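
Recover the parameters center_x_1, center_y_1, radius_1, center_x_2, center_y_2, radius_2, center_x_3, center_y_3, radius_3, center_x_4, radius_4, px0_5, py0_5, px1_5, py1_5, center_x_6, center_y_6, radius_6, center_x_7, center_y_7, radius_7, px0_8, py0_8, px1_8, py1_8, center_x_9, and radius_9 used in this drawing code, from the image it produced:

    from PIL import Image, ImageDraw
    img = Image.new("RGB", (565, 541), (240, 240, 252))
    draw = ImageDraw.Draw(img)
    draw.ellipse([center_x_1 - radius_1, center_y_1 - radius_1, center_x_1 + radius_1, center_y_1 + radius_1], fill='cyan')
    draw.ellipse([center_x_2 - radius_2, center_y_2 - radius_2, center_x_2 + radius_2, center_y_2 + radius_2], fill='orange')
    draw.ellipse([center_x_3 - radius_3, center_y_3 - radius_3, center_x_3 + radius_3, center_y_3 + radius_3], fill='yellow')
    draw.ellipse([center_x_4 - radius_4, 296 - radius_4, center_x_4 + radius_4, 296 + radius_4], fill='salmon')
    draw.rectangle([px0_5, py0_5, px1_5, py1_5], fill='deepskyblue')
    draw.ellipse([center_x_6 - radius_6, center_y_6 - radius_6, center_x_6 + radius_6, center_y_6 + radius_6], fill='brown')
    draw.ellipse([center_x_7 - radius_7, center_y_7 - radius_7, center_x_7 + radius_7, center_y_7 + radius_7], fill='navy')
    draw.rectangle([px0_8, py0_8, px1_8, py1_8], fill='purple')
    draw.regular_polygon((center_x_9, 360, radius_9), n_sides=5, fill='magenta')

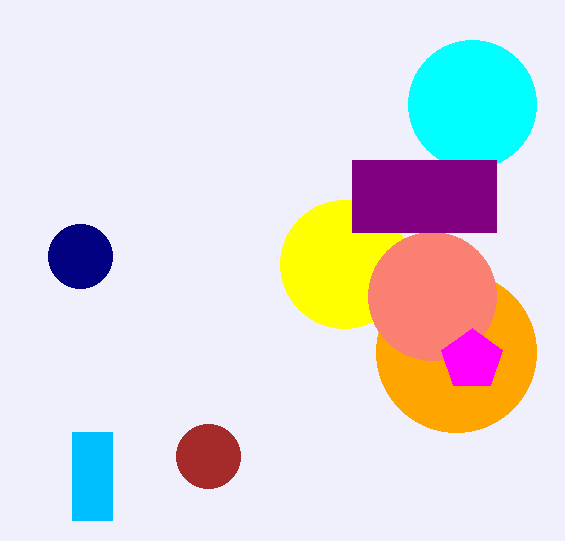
center_x_1 = 472
center_y_1 = 104
radius_1 = 64
center_x_2 = 456
center_y_2 = 352
radius_2 = 80
center_x_3 = 344
center_y_3 = 264
radius_3 = 64
center_x_4 = 432
radius_4 = 64
px0_5 = 72
py0_5 = 432
px1_5 = 112
py1_5 = 520
center_x_6 = 208
center_y_6 = 456
radius_6 = 32
center_x_7 = 80
center_y_7 = 256
radius_7 = 32
px0_8 = 352
py0_8 = 160
px1_8 = 496
py1_8 = 232
center_x_9 = 472
radius_9 = 32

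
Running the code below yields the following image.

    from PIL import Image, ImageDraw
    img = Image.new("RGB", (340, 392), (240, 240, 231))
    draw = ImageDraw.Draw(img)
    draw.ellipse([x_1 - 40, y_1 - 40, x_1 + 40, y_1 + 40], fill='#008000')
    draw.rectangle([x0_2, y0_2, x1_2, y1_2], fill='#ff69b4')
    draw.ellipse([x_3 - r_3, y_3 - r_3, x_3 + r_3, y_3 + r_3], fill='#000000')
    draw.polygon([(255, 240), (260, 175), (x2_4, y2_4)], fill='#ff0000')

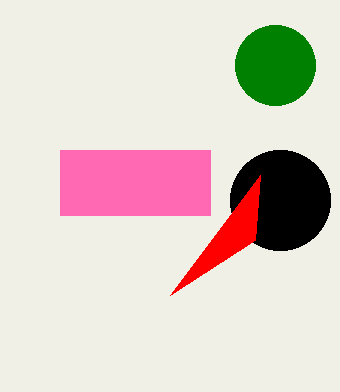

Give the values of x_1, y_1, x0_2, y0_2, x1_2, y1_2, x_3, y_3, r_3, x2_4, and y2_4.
x_1 = 275, y_1 = 65, x0_2 = 60, y0_2 = 150, x1_2 = 210, y1_2 = 215, x_3 = 280, y_3 = 200, r_3 = 50, x2_4 = 170, y2_4 = 295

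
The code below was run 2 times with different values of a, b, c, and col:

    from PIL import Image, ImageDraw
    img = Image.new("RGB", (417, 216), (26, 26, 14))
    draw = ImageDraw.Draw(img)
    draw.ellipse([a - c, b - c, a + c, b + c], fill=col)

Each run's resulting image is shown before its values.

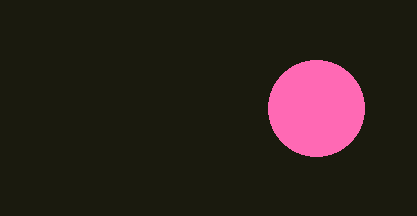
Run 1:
a = 316
b = 108
c = 48
col = 'hotpink'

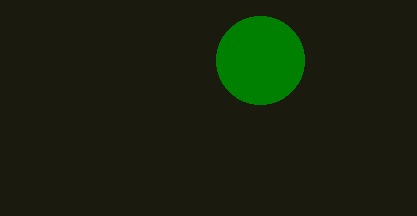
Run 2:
a = 260
b = 60
c = 44
col = 'green'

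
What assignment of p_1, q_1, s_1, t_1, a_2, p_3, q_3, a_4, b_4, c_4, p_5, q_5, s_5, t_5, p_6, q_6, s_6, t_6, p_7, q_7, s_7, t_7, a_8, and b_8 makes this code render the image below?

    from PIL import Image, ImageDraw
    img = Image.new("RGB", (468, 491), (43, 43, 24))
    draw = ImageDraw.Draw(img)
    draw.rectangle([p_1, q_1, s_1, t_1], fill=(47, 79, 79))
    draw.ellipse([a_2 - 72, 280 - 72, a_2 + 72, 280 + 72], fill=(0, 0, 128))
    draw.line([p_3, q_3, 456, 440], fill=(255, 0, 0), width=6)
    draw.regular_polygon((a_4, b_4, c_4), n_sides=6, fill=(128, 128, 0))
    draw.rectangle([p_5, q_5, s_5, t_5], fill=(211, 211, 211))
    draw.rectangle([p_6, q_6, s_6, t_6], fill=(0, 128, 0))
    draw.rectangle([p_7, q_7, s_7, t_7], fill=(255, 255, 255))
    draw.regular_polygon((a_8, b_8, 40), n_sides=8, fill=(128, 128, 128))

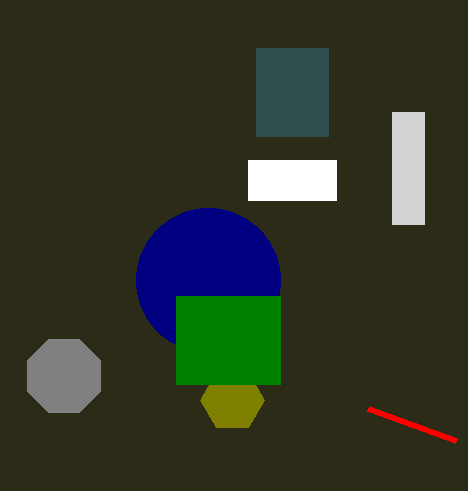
p_1 = 256, q_1 = 48, s_1 = 328, t_1 = 136, a_2 = 208, p_3 = 368, q_3 = 408, a_4 = 232, b_4 = 400, c_4 = 32, p_5 = 392, q_5 = 112, s_5 = 424, t_5 = 224, p_6 = 176, q_6 = 296, s_6 = 280, t_6 = 384, p_7 = 248, q_7 = 160, s_7 = 336, t_7 = 200, a_8 = 64, b_8 = 376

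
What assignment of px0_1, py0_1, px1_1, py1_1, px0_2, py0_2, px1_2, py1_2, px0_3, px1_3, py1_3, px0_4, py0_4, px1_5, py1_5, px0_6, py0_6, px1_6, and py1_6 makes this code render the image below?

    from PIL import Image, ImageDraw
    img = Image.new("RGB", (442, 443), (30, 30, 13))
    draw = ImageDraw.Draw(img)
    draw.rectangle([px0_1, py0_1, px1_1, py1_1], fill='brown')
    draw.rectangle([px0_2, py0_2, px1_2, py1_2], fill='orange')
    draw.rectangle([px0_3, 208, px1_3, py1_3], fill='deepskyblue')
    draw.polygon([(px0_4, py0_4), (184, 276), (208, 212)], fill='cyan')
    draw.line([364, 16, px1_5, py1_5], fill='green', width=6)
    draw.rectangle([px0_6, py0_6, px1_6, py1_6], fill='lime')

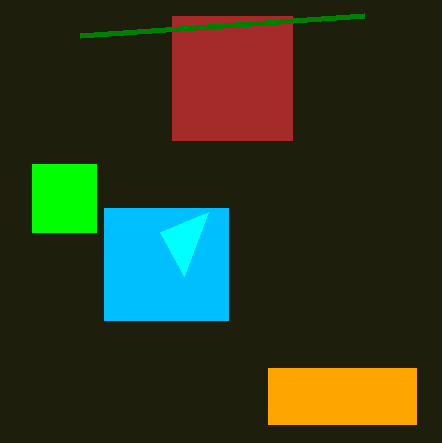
px0_1 = 172
py0_1 = 16
px1_1 = 292
py1_1 = 140
px0_2 = 268
py0_2 = 368
px1_2 = 416
py1_2 = 424
px0_3 = 104
px1_3 = 228
py1_3 = 320
px0_4 = 160
py0_4 = 232
px1_5 = 80
py1_5 = 36
px0_6 = 32
py0_6 = 164
px1_6 = 96
py1_6 = 232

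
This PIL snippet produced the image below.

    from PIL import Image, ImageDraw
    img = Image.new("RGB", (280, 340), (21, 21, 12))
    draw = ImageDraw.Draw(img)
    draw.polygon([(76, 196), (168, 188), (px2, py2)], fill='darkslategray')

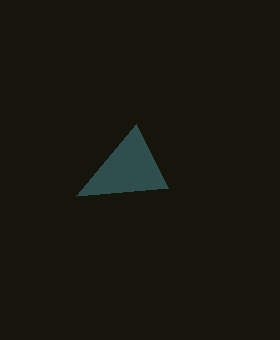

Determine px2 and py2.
px2 = 136, py2 = 124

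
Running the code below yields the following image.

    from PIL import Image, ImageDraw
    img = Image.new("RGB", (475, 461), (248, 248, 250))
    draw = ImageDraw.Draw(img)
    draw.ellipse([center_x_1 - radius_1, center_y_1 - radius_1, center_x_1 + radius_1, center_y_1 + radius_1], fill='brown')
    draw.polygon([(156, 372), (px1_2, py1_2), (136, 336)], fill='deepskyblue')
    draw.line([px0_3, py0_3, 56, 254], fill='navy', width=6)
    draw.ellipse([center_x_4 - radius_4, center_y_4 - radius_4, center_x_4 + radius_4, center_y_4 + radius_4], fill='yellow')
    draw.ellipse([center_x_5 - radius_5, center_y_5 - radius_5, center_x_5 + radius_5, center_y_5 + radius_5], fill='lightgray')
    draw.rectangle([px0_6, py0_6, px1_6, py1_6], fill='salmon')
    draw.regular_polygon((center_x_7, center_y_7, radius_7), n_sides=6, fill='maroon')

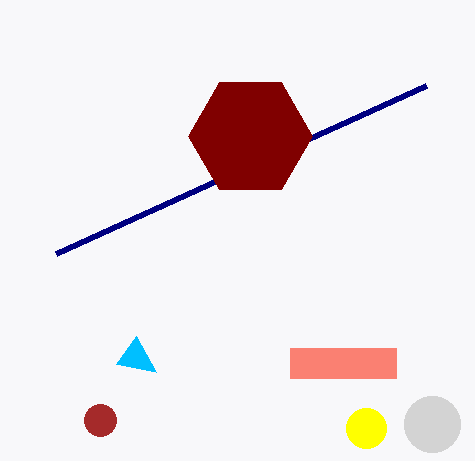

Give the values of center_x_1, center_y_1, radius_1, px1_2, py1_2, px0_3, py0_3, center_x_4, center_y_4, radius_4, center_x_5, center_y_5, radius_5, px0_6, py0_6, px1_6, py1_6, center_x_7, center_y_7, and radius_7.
center_x_1 = 100; center_y_1 = 420; radius_1 = 16; px1_2 = 116; py1_2 = 364; px0_3 = 426; py0_3 = 86; center_x_4 = 366; center_y_4 = 428; radius_4 = 20; center_x_5 = 432; center_y_5 = 424; radius_5 = 28; px0_6 = 290; py0_6 = 348; px1_6 = 396; py1_6 = 378; center_x_7 = 250; center_y_7 = 136; radius_7 = 62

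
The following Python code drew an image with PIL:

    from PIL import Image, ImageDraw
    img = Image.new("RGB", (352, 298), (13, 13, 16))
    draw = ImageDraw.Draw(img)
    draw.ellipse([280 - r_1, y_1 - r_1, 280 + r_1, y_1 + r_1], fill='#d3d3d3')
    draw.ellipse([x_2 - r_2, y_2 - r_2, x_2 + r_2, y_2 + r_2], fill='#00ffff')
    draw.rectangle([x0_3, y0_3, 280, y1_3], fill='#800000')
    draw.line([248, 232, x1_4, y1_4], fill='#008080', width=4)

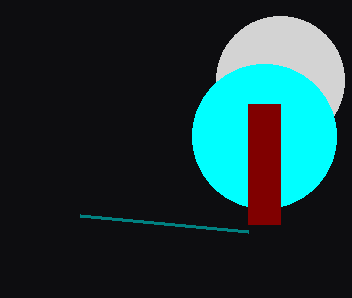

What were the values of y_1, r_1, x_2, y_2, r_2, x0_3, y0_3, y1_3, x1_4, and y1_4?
y_1 = 80; r_1 = 64; x_2 = 264; y_2 = 136; r_2 = 72; x0_3 = 248; y0_3 = 104; y1_3 = 224; x1_4 = 80; y1_4 = 216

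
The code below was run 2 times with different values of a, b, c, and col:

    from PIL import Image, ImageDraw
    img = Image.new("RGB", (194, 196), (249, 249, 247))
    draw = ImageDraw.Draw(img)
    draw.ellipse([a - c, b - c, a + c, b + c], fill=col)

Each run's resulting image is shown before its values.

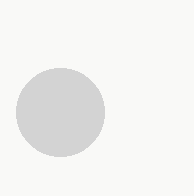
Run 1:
a = 60, b = 112, c = 44, col = 'lightgray'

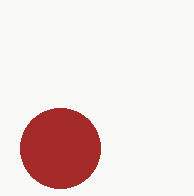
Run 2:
a = 60
b = 148
c = 40
col = 'brown'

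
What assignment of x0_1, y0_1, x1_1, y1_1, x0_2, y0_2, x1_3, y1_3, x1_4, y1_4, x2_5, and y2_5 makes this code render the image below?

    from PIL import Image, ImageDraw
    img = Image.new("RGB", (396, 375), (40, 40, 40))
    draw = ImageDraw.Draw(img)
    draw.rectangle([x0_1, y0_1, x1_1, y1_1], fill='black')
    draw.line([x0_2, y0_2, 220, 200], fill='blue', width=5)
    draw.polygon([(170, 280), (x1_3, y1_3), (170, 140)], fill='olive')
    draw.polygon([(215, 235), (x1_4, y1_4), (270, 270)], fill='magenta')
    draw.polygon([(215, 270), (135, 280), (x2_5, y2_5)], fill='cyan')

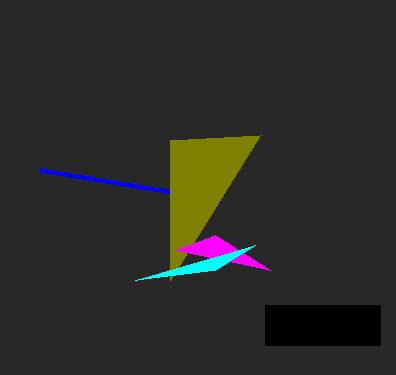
x0_1 = 265; y0_1 = 305; x1_1 = 380; y1_1 = 345; x0_2 = 40; y0_2 = 170; x1_3 = 260; y1_3 = 135; x1_4 = 175; y1_4 = 250; x2_5 = 255; y2_5 = 245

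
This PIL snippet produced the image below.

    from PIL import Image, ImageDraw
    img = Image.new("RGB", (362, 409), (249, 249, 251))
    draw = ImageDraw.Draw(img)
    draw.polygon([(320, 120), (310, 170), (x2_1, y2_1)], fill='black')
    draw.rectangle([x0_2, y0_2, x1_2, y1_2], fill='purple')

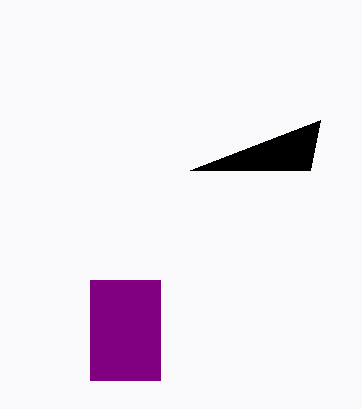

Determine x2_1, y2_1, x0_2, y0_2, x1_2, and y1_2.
x2_1 = 190
y2_1 = 170
x0_2 = 90
y0_2 = 280
x1_2 = 160
y1_2 = 380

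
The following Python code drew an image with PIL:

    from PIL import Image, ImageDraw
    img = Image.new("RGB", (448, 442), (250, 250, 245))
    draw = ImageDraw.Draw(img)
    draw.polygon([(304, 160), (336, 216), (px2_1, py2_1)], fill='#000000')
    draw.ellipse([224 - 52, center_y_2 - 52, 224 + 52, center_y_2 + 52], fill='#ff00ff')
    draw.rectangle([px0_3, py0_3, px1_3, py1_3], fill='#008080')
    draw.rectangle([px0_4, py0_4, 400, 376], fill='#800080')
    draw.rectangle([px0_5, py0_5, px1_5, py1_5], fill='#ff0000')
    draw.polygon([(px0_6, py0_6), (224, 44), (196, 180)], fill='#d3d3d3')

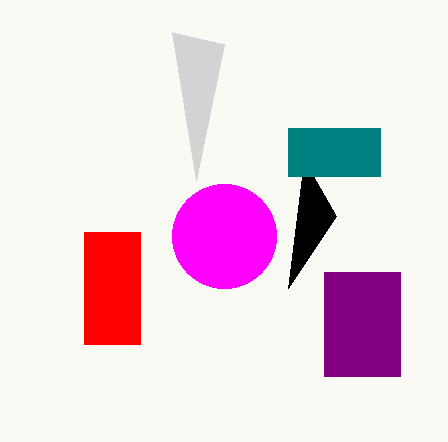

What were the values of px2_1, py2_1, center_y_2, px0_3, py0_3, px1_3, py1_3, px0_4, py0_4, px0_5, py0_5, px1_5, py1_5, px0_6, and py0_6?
px2_1 = 288; py2_1 = 288; center_y_2 = 236; px0_3 = 288; py0_3 = 128; px1_3 = 380; py1_3 = 176; px0_4 = 324; py0_4 = 272; px0_5 = 84; py0_5 = 232; px1_5 = 140; py1_5 = 344; px0_6 = 172; py0_6 = 32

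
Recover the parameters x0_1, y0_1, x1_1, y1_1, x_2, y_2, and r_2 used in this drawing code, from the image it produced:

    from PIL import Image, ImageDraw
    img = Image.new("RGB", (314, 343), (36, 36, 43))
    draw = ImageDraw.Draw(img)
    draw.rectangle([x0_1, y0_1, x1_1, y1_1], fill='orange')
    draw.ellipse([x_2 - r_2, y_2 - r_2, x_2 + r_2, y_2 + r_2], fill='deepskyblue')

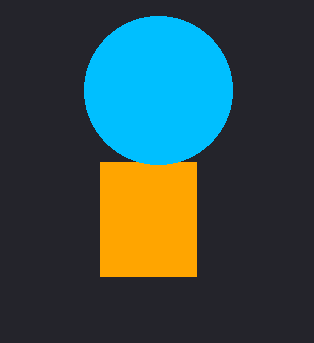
x0_1 = 100, y0_1 = 162, x1_1 = 196, y1_1 = 276, x_2 = 158, y_2 = 90, r_2 = 74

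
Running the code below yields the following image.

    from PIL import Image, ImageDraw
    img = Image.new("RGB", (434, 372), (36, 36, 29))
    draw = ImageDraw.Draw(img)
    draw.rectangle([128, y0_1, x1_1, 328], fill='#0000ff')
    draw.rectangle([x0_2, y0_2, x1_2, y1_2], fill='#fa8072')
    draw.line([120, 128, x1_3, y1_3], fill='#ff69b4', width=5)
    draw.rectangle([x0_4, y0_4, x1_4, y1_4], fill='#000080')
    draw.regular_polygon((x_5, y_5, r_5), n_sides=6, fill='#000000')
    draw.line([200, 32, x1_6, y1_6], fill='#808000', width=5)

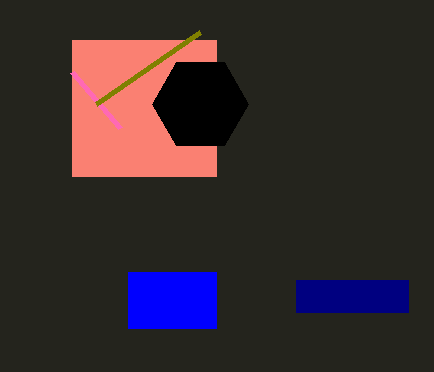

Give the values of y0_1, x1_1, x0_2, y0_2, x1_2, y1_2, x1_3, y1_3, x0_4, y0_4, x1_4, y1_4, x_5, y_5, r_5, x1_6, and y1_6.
y0_1 = 272, x1_1 = 216, x0_2 = 72, y0_2 = 40, x1_2 = 216, y1_2 = 176, x1_3 = 72, y1_3 = 72, x0_4 = 296, y0_4 = 280, x1_4 = 408, y1_4 = 312, x_5 = 200, y_5 = 104, r_5 = 48, x1_6 = 96, y1_6 = 104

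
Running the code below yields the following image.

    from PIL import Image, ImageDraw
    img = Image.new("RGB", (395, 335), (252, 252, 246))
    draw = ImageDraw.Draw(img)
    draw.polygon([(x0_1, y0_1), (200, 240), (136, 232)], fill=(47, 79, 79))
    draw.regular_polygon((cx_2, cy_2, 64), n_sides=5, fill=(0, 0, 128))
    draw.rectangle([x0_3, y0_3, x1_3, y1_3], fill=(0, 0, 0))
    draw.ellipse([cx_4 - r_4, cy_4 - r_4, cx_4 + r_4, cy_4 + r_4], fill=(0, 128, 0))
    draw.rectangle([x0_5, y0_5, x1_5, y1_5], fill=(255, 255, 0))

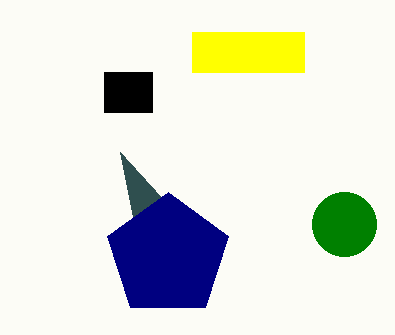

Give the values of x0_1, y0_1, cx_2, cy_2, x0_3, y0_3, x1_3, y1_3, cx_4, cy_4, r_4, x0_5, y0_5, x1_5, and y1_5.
x0_1 = 120; y0_1 = 152; cx_2 = 168; cy_2 = 256; x0_3 = 104; y0_3 = 72; x1_3 = 152; y1_3 = 112; cx_4 = 344; cy_4 = 224; r_4 = 32; x0_5 = 192; y0_5 = 32; x1_5 = 304; y1_5 = 72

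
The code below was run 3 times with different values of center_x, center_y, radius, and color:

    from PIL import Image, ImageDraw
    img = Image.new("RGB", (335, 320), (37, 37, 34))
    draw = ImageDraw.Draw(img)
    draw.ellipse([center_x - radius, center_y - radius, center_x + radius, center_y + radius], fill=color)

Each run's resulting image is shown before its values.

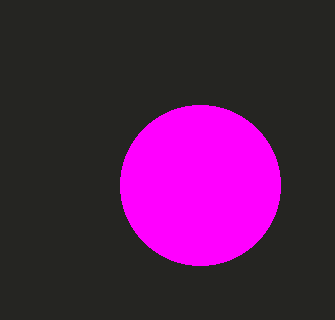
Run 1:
center_x = 200; center_y = 185; radius = 80; color = 'magenta'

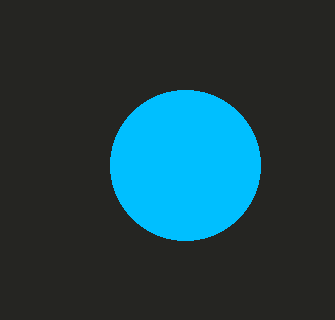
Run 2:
center_x = 185
center_y = 165
radius = 75
color = 'deepskyblue'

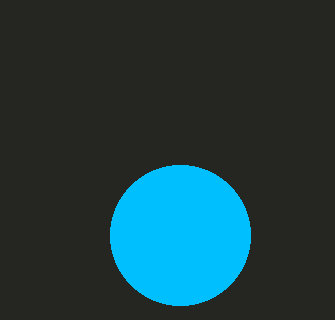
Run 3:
center_x = 180
center_y = 235
radius = 70
color = 'deepskyblue'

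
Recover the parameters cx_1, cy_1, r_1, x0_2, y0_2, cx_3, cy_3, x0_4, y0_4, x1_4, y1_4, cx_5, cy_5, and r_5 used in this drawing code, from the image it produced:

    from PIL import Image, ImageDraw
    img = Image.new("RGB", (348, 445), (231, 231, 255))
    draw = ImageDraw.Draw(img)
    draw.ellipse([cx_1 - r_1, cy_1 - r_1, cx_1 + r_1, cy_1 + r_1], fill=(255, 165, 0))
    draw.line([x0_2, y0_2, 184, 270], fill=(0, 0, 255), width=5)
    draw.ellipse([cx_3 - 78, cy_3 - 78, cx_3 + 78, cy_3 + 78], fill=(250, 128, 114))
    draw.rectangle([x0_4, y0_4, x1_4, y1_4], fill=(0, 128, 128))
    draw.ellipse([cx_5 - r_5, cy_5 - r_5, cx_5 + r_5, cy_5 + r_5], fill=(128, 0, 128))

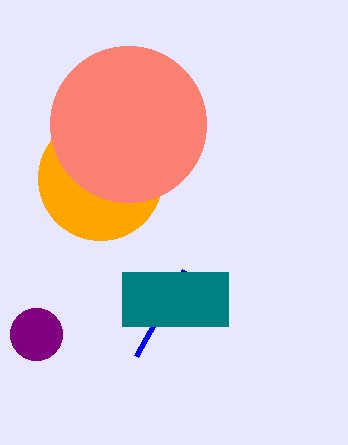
cx_1 = 100
cy_1 = 178
r_1 = 62
x0_2 = 136
y0_2 = 356
cx_3 = 128
cy_3 = 124
x0_4 = 122
y0_4 = 272
x1_4 = 228
y1_4 = 326
cx_5 = 36
cy_5 = 334
r_5 = 26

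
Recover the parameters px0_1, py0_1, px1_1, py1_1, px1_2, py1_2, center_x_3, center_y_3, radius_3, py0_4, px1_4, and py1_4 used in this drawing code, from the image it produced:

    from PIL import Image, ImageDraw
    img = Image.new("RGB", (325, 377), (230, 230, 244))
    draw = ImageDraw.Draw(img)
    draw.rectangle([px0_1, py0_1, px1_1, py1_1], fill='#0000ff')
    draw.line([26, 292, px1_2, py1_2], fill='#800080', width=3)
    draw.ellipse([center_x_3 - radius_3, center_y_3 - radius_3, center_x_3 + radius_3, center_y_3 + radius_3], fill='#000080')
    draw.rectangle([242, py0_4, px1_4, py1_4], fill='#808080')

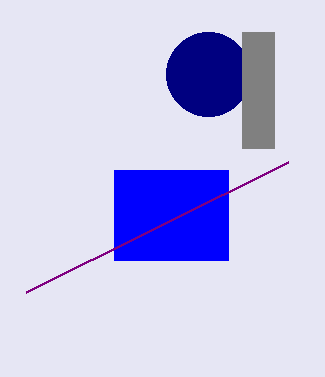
px0_1 = 114
py0_1 = 170
px1_1 = 228
py1_1 = 260
px1_2 = 288
py1_2 = 162
center_x_3 = 208
center_y_3 = 74
radius_3 = 42
py0_4 = 32
px1_4 = 274
py1_4 = 148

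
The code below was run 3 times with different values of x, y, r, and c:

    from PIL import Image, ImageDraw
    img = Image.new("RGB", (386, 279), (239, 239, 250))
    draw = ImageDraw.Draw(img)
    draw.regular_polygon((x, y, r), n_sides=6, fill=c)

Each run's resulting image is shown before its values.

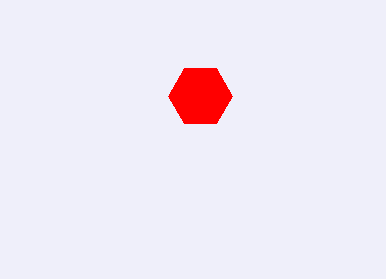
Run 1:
x = 200; y = 96; r = 32; c = 'red'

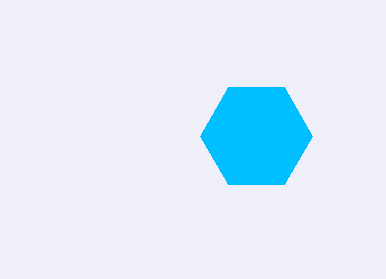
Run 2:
x = 256; y = 136; r = 56; c = 'deepskyblue'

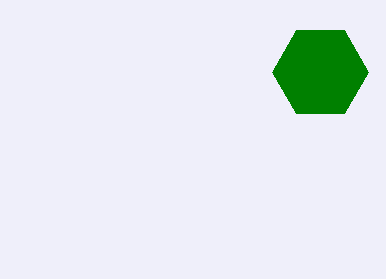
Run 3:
x = 320; y = 72; r = 48; c = 'green'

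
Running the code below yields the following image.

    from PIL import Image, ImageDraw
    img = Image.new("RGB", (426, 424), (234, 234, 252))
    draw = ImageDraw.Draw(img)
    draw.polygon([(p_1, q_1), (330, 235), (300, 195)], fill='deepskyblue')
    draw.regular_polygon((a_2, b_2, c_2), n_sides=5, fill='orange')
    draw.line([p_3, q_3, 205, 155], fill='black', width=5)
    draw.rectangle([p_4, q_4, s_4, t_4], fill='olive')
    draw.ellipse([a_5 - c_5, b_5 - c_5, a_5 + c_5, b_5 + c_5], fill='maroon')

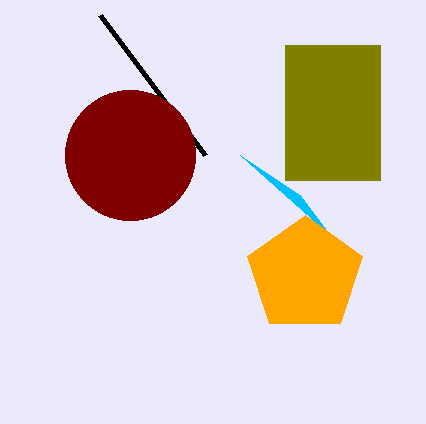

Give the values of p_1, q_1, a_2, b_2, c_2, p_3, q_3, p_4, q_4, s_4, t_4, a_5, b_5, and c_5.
p_1 = 240, q_1 = 155, a_2 = 305, b_2 = 275, c_2 = 60, p_3 = 100, q_3 = 15, p_4 = 285, q_4 = 45, s_4 = 380, t_4 = 180, a_5 = 130, b_5 = 155, c_5 = 65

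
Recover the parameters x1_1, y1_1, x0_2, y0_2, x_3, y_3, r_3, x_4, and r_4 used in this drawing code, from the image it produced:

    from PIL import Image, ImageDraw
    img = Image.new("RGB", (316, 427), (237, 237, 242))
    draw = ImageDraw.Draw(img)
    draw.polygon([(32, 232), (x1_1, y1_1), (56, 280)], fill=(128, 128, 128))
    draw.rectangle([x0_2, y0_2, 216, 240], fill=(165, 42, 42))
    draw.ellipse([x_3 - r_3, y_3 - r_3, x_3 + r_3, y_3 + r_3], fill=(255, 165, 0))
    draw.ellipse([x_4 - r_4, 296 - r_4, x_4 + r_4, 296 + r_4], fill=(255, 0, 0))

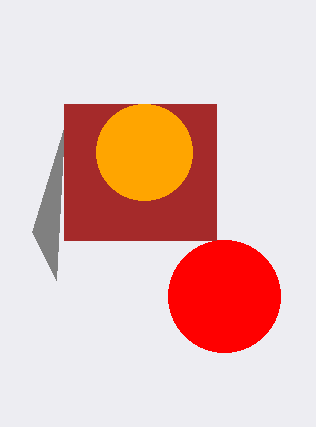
x1_1 = 64; y1_1 = 128; x0_2 = 64; y0_2 = 104; x_3 = 144; y_3 = 152; r_3 = 48; x_4 = 224; r_4 = 56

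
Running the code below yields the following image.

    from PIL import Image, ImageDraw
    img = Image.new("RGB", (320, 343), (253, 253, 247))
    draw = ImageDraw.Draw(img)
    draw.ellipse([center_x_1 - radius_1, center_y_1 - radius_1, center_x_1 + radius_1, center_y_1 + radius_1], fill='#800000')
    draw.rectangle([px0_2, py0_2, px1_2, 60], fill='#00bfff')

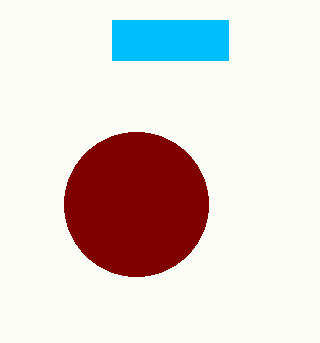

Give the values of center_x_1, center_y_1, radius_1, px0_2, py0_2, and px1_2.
center_x_1 = 136, center_y_1 = 204, radius_1 = 72, px0_2 = 112, py0_2 = 20, px1_2 = 228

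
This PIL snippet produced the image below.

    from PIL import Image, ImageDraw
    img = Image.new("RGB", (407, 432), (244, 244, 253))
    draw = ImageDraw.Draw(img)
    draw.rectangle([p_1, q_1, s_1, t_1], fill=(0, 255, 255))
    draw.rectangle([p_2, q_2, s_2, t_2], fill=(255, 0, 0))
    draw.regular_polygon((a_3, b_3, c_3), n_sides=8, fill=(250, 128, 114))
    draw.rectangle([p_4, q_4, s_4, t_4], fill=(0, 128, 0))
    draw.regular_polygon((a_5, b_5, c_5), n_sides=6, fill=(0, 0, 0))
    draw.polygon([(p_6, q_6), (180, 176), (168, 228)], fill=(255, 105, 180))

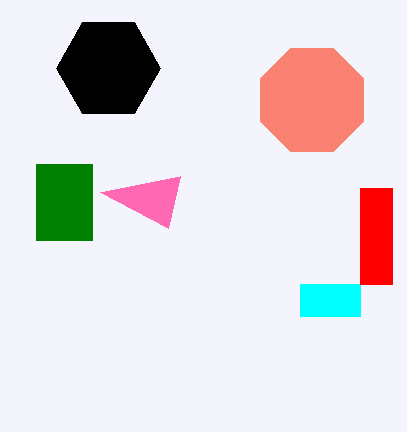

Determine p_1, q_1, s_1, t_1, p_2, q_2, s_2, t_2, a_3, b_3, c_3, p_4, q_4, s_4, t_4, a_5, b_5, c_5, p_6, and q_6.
p_1 = 300
q_1 = 284
s_1 = 360
t_1 = 316
p_2 = 360
q_2 = 188
s_2 = 392
t_2 = 284
a_3 = 312
b_3 = 100
c_3 = 56
p_4 = 36
q_4 = 164
s_4 = 92
t_4 = 240
a_5 = 108
b_5 = 68
c_5 = 52
p_6 = 100
q_6 = 192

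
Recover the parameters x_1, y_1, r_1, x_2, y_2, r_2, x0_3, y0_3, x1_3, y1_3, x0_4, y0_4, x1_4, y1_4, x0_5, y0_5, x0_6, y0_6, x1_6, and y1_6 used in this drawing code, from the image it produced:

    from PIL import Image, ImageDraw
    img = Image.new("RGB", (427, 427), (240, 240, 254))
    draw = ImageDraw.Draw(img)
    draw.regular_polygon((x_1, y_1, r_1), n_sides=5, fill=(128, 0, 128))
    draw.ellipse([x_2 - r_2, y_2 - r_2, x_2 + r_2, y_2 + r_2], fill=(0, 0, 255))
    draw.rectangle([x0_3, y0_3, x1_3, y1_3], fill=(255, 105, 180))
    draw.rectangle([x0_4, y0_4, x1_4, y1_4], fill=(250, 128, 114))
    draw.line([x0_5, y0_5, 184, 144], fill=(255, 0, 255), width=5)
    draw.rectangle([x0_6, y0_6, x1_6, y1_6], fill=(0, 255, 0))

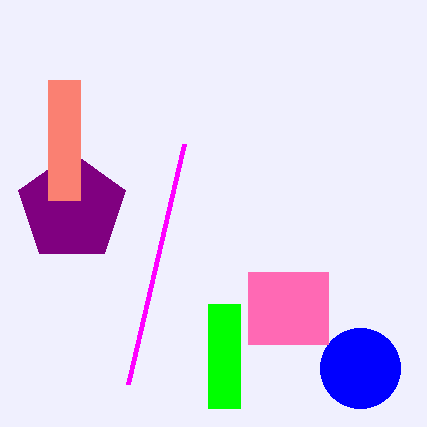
x_1 = 72; y_1 = 208; r_1 = 56; x_2 = 360; y_2 = 368; r_2 = 40; x0_3 = 248; y0_3 = 272; x1_3 = 328; y1_3 = 344; x0_4 = 48; y0_4 = 80; x1_4 = 80; y1_4 = 200; x0_5 = 128; y0_5 = 384; x0_6 = 208; y0_6 = 304; x1_6 = 240; y1_6 = 408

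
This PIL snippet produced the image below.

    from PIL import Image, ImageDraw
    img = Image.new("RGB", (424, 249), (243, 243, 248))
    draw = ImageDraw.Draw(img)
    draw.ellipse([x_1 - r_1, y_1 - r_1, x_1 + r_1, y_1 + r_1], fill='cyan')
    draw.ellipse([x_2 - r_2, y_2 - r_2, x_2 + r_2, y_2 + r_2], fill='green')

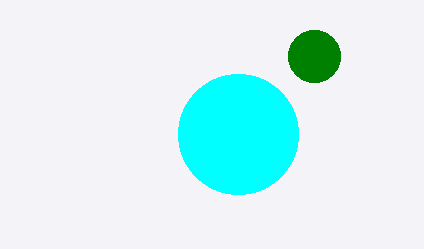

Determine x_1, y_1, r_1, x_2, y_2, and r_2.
x_1 = 238
y_1 = 134
r_1 = 60
x_2 = 314
y_2 = 56
r_2 = 26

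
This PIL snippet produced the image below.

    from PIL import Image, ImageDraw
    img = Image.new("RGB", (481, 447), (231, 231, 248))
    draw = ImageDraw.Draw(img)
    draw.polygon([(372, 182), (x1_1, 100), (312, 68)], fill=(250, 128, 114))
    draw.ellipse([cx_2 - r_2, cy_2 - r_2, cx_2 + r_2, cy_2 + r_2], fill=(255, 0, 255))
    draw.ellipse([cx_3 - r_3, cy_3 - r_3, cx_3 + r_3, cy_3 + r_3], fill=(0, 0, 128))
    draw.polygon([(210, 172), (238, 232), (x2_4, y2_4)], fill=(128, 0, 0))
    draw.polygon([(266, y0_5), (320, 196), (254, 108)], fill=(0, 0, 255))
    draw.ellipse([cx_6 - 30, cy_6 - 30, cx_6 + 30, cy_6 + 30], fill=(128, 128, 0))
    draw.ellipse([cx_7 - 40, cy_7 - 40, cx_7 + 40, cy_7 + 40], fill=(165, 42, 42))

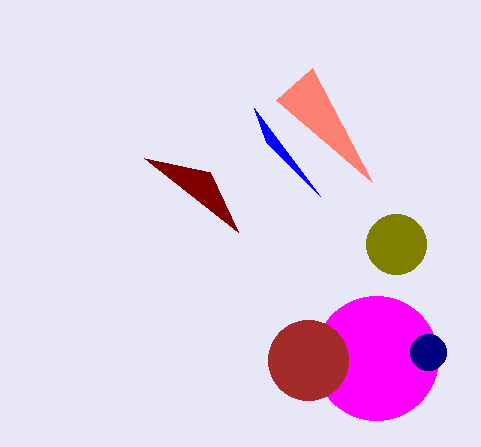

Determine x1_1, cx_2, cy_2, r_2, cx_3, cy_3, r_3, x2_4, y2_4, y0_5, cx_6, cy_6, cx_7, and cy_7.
x1_1 = 276
cx_2 = 376
cy_2 = 358
r_2 = 62
cx_3 = 428
cy_3 = 352
r_3 = 18
x2_4 = 144
y2_4 = 158
y0_5 = 142
cx_6 = 396
cy_6 = 244
cx_7 = 308
cy_7 = 360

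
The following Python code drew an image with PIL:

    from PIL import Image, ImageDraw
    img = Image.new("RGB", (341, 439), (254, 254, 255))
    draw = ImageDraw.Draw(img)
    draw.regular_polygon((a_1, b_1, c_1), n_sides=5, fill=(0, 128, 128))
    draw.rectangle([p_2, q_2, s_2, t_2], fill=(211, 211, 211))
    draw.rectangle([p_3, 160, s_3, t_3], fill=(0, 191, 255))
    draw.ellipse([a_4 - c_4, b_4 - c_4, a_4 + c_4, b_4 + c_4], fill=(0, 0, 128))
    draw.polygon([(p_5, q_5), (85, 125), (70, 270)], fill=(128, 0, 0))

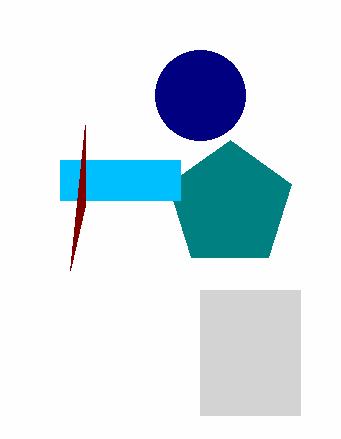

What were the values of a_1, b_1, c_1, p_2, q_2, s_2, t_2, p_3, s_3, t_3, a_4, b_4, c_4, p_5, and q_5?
a_1 = 230, b_1 = 205, c_1 = 65, p_2 = 200, q_2 = 290, s_2 = 300, t_2 = 415, p_3 = 60, s_3 = 180, t_3 = 200, a_4 = 200, b_4 = 95, c_4 = 45, p_5 = 85, q_5 = 205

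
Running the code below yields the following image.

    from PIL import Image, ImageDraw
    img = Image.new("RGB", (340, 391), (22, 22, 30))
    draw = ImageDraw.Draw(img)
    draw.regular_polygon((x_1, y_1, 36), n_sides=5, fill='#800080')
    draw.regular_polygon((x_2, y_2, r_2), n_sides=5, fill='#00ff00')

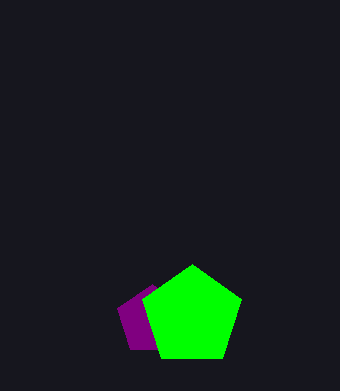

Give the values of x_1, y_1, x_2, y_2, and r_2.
x_1 = 152, y_1 = 320, x_2 = 192, y_2 = 316, r_2 = 52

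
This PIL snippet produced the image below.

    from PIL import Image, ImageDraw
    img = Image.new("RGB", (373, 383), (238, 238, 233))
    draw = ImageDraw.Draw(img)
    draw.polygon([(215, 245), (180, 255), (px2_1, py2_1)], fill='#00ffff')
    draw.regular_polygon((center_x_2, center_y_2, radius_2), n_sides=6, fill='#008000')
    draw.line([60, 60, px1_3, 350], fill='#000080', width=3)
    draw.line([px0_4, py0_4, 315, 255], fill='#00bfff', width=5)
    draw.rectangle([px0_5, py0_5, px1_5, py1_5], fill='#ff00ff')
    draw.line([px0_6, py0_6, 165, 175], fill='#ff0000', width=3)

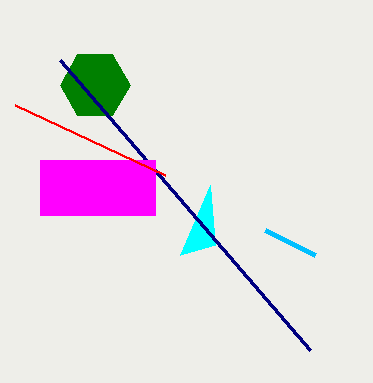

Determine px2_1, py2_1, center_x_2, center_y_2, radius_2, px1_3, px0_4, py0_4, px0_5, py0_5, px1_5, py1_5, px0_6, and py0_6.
px2_1 = 210; py2_1 = 185; center_x_2 = 95; center_y_2 = 85; radius_2 = 35; px1_3 = 310; px0_4 = 265; py0_4 = 230; px0_5 = 40; py0_5 = 160; px1_5 = 155; py1_5 = 215; px0_6 = 15; py0_6 = 105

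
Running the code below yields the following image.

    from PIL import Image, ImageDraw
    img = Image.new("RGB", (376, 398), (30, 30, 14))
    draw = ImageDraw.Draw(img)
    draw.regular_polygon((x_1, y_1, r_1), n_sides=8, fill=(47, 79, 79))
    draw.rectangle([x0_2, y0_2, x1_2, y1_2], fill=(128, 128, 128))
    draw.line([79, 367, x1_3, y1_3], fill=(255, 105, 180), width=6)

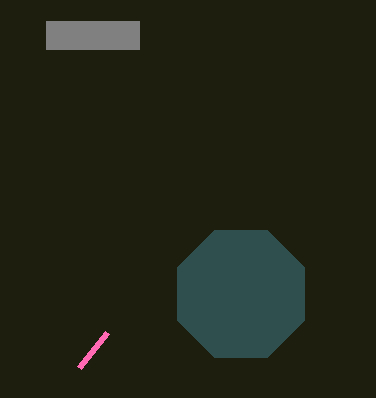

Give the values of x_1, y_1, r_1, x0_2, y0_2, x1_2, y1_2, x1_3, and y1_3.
x_1 = 241; y_1 = 294; r_1 = 69; x0_2 = 46; y0_2 = 21; x1_2 = 139; y1_2 = 49; x1_3 = 107; y1_3 = 332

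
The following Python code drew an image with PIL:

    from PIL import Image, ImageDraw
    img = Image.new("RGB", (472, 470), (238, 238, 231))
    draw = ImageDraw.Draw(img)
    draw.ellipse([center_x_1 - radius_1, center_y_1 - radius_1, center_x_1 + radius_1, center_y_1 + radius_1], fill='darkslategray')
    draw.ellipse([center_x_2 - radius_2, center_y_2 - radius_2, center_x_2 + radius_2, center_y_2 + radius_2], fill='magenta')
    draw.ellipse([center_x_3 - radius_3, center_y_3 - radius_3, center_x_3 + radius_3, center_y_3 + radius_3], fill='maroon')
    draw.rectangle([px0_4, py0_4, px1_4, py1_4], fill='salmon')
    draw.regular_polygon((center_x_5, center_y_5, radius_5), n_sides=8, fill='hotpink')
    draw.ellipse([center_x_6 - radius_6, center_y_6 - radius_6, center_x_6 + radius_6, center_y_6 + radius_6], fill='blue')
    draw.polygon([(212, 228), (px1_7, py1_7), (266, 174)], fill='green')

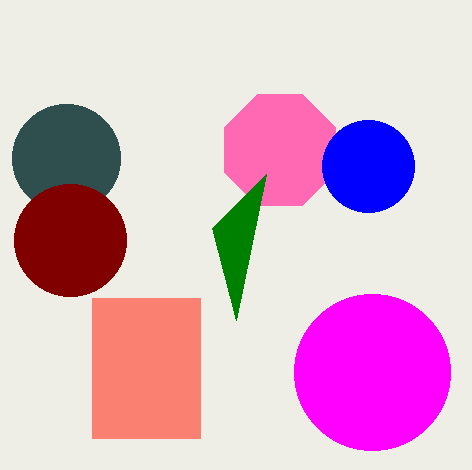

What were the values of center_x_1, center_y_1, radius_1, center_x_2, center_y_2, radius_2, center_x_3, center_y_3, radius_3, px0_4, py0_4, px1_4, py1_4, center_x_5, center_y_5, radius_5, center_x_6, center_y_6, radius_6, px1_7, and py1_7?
center_x_1 = 66, center_y_1 = 158, radius_1 = 54, center_x_2 = 372, center_y_2 = 372, radius_2 = 78, center_x_3 = 70, center_y_3 = 240, radius_3 = 56, px0_4 = 92, py0_4 = 298, px1_4 = 200, py1_4 = 438, center_x_5 = 280, center_y_5 = 150, radius_5 = 60, center_x_6 = 368, center_y_6 = 166, radius_6 = 46, px1_7 = 236, py1_7 = 320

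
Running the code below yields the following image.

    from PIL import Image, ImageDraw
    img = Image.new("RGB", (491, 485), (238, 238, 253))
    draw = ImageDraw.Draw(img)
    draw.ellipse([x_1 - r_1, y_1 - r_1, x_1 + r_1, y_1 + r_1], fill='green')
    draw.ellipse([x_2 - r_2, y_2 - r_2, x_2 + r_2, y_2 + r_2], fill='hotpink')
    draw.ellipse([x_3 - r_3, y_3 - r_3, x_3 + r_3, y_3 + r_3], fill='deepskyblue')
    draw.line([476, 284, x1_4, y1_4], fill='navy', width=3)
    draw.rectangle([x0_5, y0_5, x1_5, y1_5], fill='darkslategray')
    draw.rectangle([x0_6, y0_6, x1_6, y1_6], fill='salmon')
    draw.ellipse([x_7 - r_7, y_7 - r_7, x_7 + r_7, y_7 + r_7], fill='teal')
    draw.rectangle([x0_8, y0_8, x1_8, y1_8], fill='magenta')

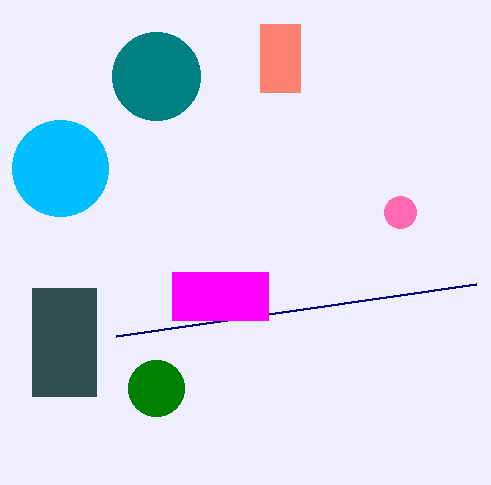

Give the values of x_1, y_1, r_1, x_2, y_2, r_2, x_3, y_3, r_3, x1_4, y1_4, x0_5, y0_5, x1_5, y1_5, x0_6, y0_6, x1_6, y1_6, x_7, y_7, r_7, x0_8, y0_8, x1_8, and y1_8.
x_1 = 156, y_1 = 388, r_1 = 28, x_2 = 400, y_2 = 212, r_2 = 16, x_3 = 60, y_3 = 168, r_3 = 48, x1_4 = 116, y1_4 = 336, x0_5 = 32, y0_5 = 288, x1_5 = 96, y1_5 = 396, x0_6 = 260, y0_6 = 24, x1_6 = 300, y1_6 = 92, x_7 = 156, y_7 = 76, r_7 = 44, x0_8 = 172, y0_8 = 272, x1_8 = 268, y1_8 = 320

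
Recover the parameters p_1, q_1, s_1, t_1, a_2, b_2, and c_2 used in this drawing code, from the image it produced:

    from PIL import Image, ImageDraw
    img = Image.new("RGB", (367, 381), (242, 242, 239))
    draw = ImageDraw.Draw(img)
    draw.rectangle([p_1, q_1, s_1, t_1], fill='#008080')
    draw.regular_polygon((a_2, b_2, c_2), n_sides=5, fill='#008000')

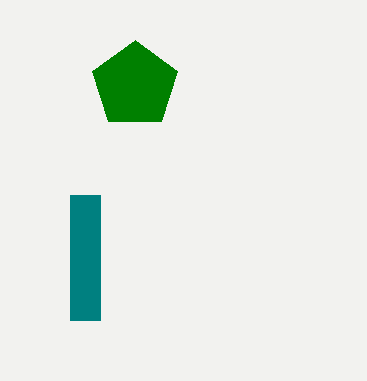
p_1 = 70, q_1 = 195, s_1 = 100, t_1 = 320, a_2 = 135, b_2 = 85, c_2 = 45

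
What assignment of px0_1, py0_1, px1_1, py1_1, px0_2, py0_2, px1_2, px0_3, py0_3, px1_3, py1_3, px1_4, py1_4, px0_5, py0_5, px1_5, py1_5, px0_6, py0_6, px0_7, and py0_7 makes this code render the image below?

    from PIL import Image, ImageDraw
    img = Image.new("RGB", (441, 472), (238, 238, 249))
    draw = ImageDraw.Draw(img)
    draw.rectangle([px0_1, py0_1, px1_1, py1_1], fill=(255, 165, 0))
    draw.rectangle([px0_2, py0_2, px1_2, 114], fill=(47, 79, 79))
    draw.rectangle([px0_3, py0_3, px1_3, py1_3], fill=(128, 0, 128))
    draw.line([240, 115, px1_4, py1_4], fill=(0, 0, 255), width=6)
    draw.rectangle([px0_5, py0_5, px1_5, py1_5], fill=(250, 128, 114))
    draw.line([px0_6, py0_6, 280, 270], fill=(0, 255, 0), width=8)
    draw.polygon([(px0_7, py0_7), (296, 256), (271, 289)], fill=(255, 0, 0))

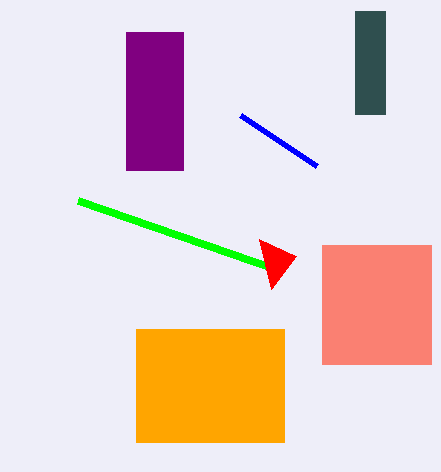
px0_1 = 136, py0_1 = 329, px1_1 = 284, py1_1 = 442, px0_2 = 355, py0_2 = 11, px1_2 = 385, px0_3 = 126, py0_3 = 32, px1_3 = 183, py1_3 = 170, px1_4 = 316, py1_4 = 166, px0_5 = 322, py0_5 = 245, px1_5 = 431, py1_5 = 364, px0_6 = 78, py0_6 = 200, px0_7 = 259, py0_7 = 239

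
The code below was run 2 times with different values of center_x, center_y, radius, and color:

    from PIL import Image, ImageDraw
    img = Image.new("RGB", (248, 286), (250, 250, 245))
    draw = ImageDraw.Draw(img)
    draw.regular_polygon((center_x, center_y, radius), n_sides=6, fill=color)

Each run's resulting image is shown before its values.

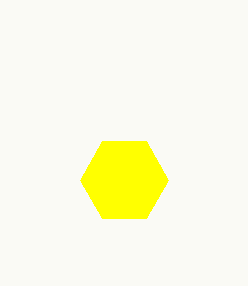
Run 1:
center_x = 124; center_y = 180; radius = 44; color = 'yellow'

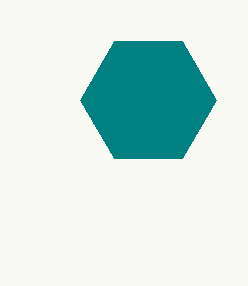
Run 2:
center_x = 148; center_y = 100; radius = 68; color = 'teal'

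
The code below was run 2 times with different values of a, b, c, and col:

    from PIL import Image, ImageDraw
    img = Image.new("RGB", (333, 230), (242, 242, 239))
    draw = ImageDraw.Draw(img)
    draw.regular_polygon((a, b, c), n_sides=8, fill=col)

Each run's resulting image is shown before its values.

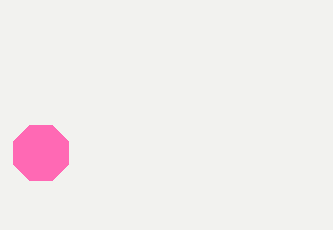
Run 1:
a = 41
b = 153
c = 30
col = 'hotpink'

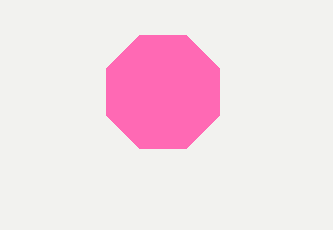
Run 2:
a = 163, b = 92, c = 61, col = 'hotpink'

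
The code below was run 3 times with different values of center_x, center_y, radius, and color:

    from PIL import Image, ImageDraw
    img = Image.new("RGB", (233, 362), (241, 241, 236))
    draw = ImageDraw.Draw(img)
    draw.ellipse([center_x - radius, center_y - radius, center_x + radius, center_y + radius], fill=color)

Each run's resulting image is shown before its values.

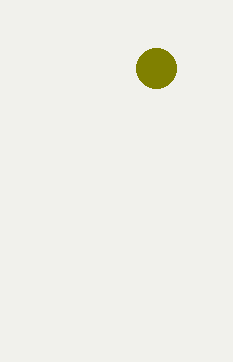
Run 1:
center_x = 156; center_y = 68; radius = 20; color = 'olive'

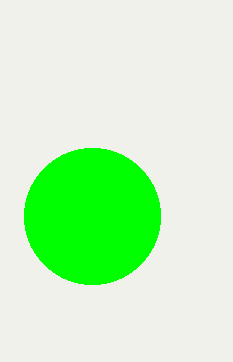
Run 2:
center_x = 92
center_y = 216
radius = 68
color = 'lime'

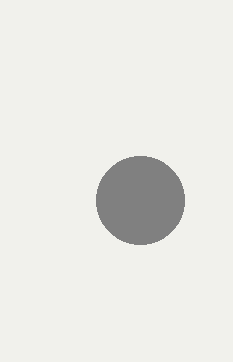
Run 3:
center_x = 140
center_y = 200
radius = 44
color = 'gray'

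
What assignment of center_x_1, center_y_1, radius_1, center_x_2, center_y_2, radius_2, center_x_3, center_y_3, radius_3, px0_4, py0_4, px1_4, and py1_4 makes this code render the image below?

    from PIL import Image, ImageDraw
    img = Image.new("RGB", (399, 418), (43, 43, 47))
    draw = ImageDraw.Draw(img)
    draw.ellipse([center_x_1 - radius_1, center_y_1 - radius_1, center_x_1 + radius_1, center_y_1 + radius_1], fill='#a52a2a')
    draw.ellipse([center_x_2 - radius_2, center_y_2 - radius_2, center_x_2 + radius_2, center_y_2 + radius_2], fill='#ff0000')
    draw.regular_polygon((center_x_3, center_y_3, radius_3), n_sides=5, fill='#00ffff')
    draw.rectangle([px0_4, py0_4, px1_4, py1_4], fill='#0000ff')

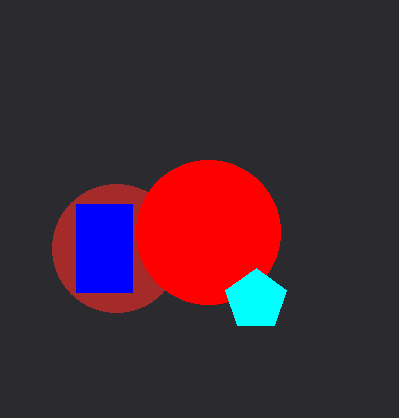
center_x_1 = 116; center_y_1 = 248; radius_1 = 64; center_x_2 = 208; center_y_2 = 232; radius_2 = 72; center_x_3 = 256; center_y_3 = 300; radius_3 = 32; px0_4 = 76; py0_4 = 204; px1_4 = 132; py1_4 = 292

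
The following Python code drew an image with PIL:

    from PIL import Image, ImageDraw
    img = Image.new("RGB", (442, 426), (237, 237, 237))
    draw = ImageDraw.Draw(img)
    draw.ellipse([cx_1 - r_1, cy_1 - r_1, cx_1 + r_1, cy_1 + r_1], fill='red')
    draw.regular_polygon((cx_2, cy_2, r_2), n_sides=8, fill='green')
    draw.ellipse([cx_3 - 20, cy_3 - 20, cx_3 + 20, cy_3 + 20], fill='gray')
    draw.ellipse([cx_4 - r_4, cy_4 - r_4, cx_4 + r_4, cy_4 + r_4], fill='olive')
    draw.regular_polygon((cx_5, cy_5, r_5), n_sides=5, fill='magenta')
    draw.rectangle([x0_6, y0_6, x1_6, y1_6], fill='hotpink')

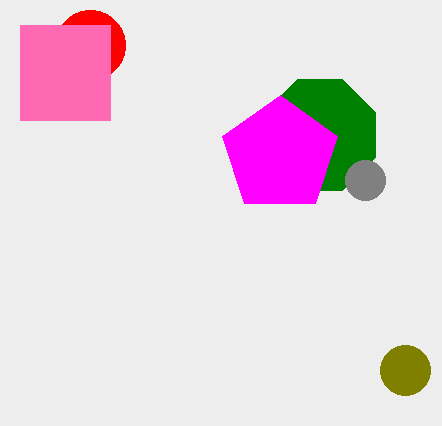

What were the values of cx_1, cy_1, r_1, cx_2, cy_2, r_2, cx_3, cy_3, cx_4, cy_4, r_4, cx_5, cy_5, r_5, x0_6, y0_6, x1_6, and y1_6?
cx_1 = 90, cy_1 = 45, r_1 = 35, cx_2 = 320, cy_2 = 135, r_2 = 60, cx_3 = 365, cy_3 = 180, cx_4 = 405, cy_4 = 370, r_4 = 25, cx_5 = 280, cy_5 = 155, r_5 = 60, x0_6 = 20, y0_6 = 25, x1_6 = 110, y1_6 = 120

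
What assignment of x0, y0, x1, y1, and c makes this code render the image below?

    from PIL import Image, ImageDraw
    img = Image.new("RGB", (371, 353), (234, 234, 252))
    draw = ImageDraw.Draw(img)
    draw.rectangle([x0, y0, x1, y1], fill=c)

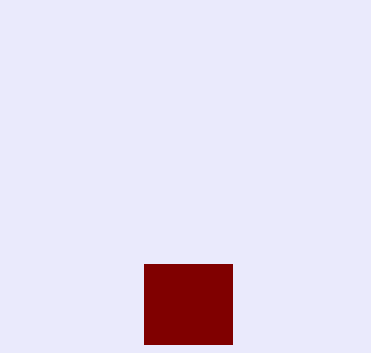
x0 = 144
y0 = 264
x1 = 232
y1 = 344
c = 'maroon'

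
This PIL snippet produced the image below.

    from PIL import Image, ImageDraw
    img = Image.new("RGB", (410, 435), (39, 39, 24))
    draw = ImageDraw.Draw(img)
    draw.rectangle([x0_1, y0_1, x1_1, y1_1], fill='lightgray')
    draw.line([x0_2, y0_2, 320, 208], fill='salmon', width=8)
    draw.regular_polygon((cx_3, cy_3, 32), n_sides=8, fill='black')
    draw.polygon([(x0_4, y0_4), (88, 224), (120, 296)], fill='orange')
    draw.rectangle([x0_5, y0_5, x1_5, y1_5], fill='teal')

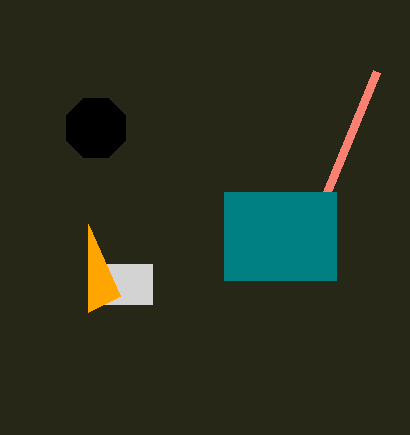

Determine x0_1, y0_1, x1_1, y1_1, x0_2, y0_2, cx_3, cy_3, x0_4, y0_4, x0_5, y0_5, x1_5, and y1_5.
x0_1 = 88, y0_1 = 264, x1_1 = 152, y1_1 = 304, x0_2 = 376, y0_2 = 72, cx_3 = 96, cy_3 = 128, x0_4 = 88, y0_4 = 312, x0_5 = 224, y0_5 = 192, x1_5 = 336, y1_5 = 280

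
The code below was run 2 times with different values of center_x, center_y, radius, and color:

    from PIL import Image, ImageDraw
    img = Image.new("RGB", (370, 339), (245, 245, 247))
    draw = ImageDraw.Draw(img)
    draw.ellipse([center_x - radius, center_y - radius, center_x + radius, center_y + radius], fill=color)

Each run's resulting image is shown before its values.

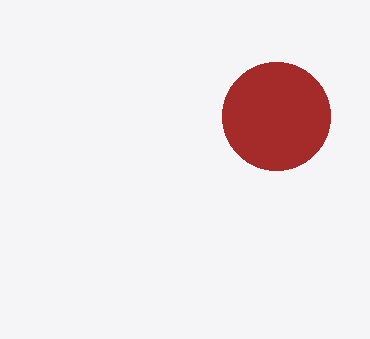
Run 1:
center_x = 276
center_y = 116
radius = 54
color = 'brown'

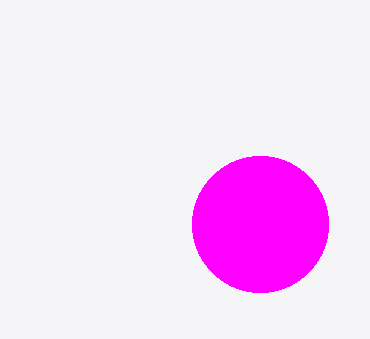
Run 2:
center_x = 260; center_y = 224; radius = 68; color = 'magenta'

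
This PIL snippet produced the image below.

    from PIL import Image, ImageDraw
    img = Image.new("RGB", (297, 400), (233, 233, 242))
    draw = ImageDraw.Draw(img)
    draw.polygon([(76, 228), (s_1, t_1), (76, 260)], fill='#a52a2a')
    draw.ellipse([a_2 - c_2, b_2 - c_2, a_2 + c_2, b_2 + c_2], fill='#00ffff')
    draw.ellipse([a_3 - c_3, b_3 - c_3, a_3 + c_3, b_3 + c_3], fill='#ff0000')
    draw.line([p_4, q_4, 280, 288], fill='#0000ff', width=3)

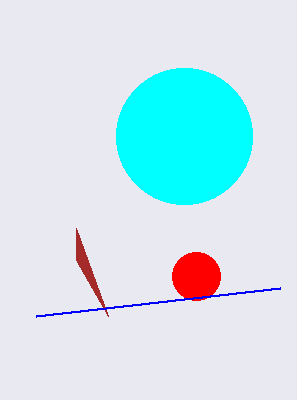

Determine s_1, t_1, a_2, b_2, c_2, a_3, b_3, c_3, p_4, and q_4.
s_1 = 108, t_1 = 316, a_2 = 184, b_2 = 136, c_2 = 68, a_3 = 196, b_3 = 276, c_3 = 24, p_4 = 36, q_4 = 316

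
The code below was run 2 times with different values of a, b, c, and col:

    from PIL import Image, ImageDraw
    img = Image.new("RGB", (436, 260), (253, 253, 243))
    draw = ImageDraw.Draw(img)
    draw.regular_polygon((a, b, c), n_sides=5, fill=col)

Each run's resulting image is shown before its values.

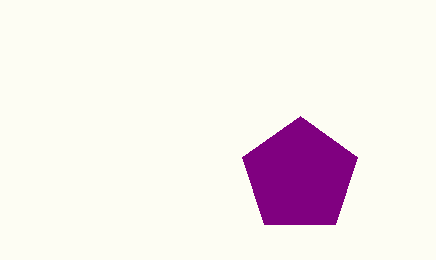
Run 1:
a = 300, b = 176, c = 60, col = 'purple'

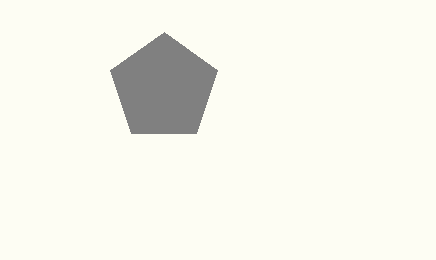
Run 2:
a = 164; b = 88; c = 56; col = 'gray'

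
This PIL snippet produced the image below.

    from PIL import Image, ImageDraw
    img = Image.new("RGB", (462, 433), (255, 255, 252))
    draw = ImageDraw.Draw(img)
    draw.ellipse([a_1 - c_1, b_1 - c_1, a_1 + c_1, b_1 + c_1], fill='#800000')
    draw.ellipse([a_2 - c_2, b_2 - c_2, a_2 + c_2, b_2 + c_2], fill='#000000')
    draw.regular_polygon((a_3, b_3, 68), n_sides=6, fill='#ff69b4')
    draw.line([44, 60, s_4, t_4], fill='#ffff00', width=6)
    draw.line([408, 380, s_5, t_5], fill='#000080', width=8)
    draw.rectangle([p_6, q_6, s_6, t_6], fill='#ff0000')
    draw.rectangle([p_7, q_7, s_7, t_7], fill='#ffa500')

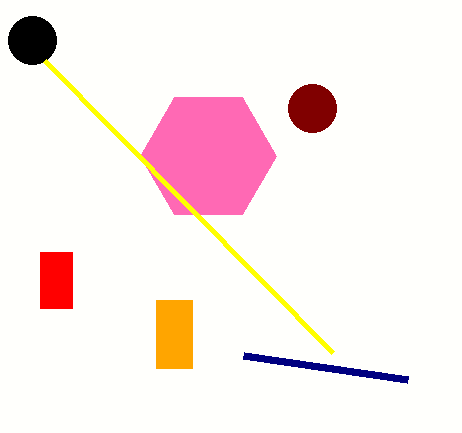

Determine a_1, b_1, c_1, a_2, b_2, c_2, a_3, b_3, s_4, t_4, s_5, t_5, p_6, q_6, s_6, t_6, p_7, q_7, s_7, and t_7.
a_1 = 312
b_1 = 108
c_1 = 24
a_2 = 32
b_2 = 40
c_2 = 24
a_3 = 208
b_3 = 156
s_4 = 332
t_4 = 352
s_5 = 244
t_5 = 356
p_6 = 40
q_6 = 252
s_6 = 72
t_6 = 308
p_7 = 156
q_7 = 300
s_7 = 192
t_7 = 368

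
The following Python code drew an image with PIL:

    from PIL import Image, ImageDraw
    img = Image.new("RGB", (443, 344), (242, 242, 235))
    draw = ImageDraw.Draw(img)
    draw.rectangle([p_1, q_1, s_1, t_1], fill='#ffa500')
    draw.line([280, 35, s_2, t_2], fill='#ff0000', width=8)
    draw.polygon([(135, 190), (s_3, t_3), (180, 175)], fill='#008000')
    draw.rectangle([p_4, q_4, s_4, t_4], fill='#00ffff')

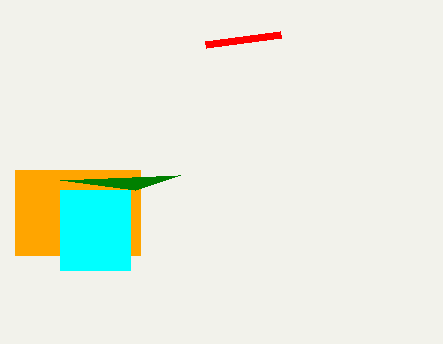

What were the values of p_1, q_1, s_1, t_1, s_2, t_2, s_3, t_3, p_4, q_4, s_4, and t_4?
p_1 = 15, q_1 = 170, s_1 = 140, t_1 = 255, s_2 = 205, t_2 = 45, s_3 = 60, t_3 = 180, p_4 = 60, q_4 = 190, s_4 = 130, t_4 = 270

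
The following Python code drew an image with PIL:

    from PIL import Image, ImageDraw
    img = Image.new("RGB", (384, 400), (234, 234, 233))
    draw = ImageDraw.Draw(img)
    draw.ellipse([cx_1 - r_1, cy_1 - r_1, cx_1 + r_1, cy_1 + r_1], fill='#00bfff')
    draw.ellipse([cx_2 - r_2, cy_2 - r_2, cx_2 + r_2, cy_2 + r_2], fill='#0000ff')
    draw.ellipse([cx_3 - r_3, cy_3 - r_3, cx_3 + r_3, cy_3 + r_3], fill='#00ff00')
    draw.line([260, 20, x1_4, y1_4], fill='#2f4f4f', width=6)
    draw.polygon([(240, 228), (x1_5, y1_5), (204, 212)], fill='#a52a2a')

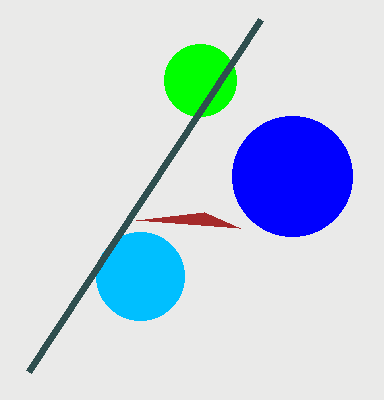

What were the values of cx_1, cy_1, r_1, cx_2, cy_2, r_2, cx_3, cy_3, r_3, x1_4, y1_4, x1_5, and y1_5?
cx_1 = 140; cy_1 = 276; r_1 = 44; cx_2 = 292; cy_2 = 176; r_2 = 60; cx_3 = 200; cy_3 = 80; r_3 = 36; x1_4 = 28; y1_4 = 372; x1_5 = 136; y1_5 = 220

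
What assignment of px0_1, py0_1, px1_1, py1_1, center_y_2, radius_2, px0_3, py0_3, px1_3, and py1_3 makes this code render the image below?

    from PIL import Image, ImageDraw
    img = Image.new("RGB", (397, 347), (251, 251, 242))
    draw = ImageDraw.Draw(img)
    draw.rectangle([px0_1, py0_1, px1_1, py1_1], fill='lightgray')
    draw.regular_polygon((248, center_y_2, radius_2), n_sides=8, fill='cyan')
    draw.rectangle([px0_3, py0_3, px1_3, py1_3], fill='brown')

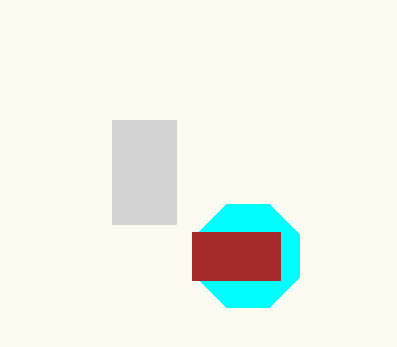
px0_1 = 112
py0_1 = 120
px1_1 = 176
py1_1 = 224
center_y_2 = 256
radius_2 = 56
px0_3 = 192
py0_3 = 232
px1_3 = 280
py1_3 = 280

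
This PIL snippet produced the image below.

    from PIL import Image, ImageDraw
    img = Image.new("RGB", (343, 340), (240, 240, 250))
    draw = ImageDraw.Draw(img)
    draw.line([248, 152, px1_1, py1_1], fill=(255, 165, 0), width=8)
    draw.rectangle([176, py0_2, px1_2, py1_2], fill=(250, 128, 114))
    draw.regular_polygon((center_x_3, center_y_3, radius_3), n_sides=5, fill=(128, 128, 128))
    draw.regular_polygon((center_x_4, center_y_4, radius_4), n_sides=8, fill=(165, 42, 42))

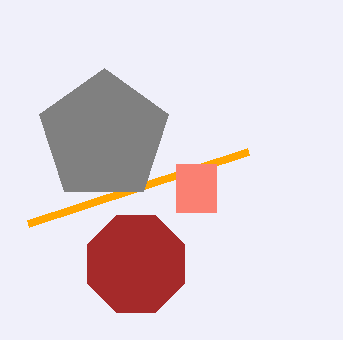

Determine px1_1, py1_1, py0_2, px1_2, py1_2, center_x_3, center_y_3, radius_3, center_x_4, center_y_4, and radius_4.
px1_1 = 28, py1_1 = 224, py0_2 = 164, px1_2 = 216, py1_2 = 212, center_x_3 = 104, center_y_3 = 136, radius_3 = 68, center_x_4 = 136, center_y_4 = 264, radius_4 = 52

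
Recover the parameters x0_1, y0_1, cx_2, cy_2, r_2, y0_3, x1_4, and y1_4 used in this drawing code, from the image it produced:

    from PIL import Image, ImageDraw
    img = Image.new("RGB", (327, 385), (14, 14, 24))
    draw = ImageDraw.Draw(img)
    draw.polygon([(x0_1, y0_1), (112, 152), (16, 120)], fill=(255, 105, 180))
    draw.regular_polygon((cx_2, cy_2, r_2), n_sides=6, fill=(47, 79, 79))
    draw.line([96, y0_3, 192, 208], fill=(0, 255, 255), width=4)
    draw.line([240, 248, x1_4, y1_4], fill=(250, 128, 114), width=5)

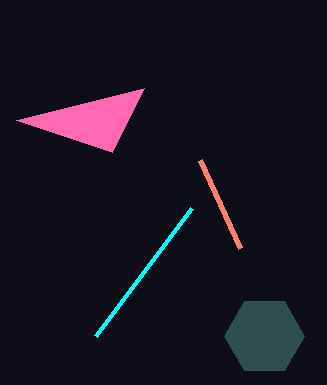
x0_1 = 144; y0_1 = 88; cx_2 = 264; cy_2 = 336; r_2 = 40; y0_3 = 336; x1_4 = 200; y1_4 = 160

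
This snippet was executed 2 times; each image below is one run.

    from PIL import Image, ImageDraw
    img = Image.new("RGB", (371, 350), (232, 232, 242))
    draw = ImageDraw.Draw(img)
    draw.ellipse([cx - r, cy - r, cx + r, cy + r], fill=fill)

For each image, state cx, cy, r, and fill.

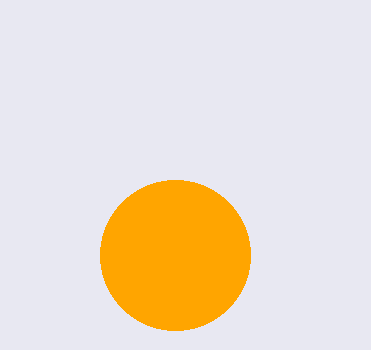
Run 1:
cx = 175; cy = 255; r = 75; fill = 'orange'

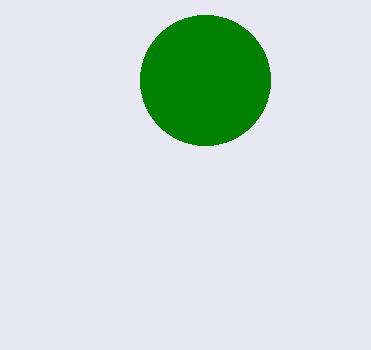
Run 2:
cx = 205, cy = 80, r = 65, fill = 'green'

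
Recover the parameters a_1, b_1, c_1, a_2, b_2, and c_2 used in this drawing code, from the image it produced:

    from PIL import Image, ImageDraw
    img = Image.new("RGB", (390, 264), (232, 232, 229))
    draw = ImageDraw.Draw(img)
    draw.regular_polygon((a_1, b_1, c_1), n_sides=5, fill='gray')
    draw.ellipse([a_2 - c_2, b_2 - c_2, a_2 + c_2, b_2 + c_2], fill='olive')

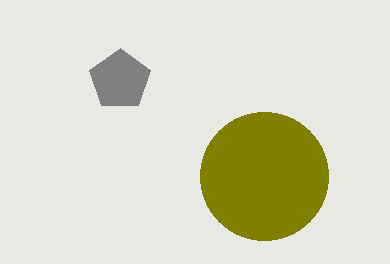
a_1 = 120
b_1 = 80
c_1 = 32
a_2 = 264
b_2 = 176
c_2 = 64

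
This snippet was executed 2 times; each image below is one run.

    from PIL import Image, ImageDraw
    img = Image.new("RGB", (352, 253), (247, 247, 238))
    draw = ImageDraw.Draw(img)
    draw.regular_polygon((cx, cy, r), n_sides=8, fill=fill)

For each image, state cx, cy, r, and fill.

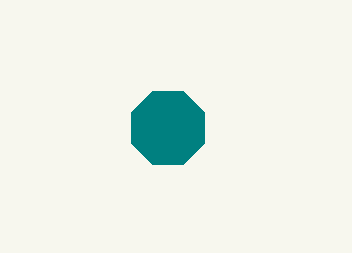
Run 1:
cx = 168, cy = 128, r = 40, fill = 'teal'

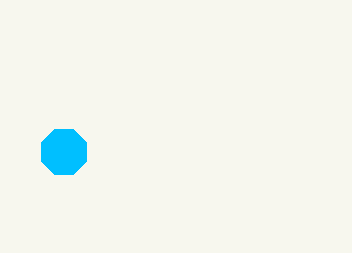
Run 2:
cx = 64; cy = 152; r = 24; fill = 'deepskyblue'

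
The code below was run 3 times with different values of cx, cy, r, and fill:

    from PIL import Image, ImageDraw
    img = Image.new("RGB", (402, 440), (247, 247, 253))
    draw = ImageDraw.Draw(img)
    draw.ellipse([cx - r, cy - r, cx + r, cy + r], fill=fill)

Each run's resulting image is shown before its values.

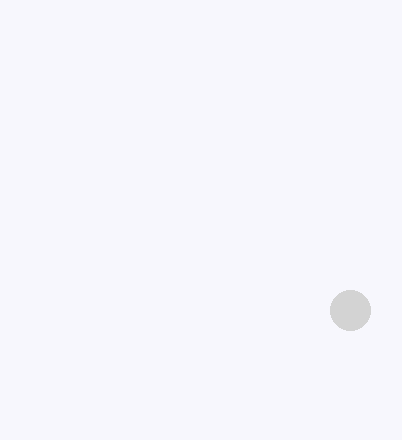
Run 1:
cx = 350; cy = 310; r = 20; fill = 'lightgray'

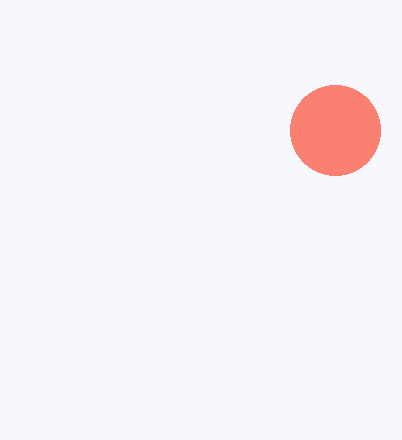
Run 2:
cx = 335, cy = 130, r = 45, fill = 'salmon'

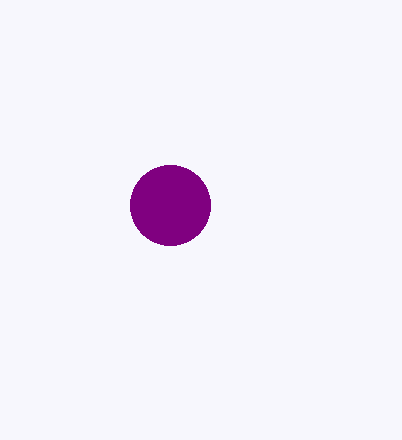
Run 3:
cx = 170, cy = 205, r = 40, fill = 'purple'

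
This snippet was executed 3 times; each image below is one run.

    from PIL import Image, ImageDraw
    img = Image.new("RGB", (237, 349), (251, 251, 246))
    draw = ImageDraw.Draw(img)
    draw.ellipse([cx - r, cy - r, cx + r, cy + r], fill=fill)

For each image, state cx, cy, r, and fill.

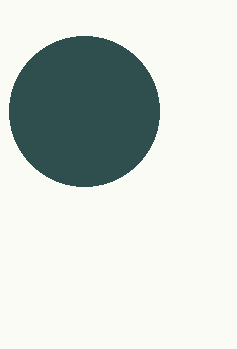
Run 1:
cx = 84; cy = 111; r = 75; fill = 'darkslategray'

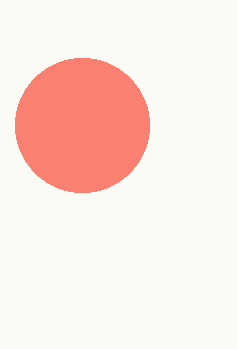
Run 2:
cx = 82; cy = 125; r = 67; fill = 'salmon'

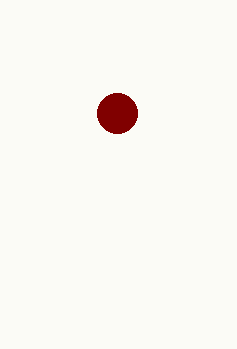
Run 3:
cx = 117; cy = 113; r = 20; fill = 'maroon'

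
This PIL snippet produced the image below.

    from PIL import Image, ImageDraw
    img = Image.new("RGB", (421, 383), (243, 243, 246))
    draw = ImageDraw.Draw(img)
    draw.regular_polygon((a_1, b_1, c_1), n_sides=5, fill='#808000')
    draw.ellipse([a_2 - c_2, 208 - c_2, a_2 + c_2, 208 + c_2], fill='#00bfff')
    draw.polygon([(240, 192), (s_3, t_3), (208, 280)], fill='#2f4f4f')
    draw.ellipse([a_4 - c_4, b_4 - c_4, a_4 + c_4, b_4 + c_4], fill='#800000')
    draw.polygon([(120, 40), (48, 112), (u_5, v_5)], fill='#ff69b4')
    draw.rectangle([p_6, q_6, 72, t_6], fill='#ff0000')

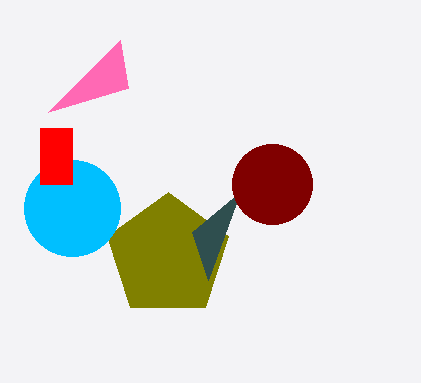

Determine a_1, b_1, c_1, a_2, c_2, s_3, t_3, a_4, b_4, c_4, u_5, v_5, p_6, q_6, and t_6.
a_1 = 168
b_1 = 256
c_1 = 64
a_2 = 72
c_2 = 48
s_3 = 192
t_3 = 232
a_4 = 272
b_4 = 184
c_4 = 40
u_5 = 128
v_5 = 88
p_6 = 40
q_6 = 128
t_6 = 184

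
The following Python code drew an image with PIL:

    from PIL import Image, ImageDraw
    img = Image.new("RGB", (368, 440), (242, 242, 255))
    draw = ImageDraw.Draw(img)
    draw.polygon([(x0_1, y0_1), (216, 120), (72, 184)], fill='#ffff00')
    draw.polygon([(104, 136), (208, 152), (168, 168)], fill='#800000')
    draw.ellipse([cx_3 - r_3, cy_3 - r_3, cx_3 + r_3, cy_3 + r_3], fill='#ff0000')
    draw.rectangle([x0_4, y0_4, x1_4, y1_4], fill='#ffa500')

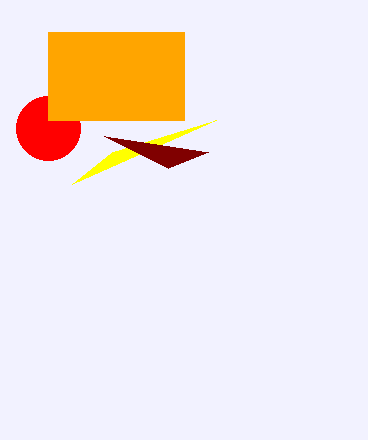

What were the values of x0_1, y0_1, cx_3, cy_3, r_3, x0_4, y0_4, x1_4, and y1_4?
x0_1 = 112
y0_1 = 152
cx_3 = 48
cy_3 = 128
r_3 = 32
x0_4 = 48
y0_4 = 32
x1_4 = 184
y1_4 = 120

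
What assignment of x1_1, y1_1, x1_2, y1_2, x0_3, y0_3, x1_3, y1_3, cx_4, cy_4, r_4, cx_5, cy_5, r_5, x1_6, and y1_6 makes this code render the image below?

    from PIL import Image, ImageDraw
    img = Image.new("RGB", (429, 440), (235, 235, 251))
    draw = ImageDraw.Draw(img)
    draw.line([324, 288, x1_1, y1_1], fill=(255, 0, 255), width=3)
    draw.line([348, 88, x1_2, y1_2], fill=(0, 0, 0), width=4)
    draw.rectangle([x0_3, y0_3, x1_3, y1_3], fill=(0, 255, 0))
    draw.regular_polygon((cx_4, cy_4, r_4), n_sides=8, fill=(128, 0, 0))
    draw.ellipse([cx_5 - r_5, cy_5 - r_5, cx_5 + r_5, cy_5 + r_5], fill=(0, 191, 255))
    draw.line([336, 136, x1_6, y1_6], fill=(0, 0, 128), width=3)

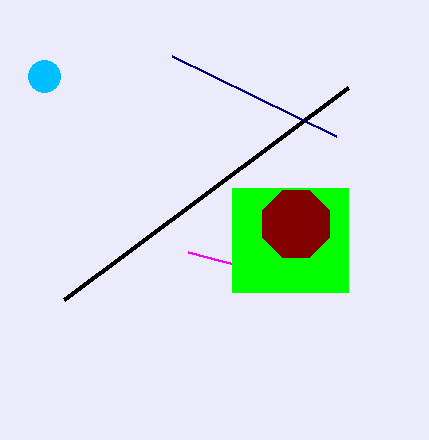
x1_1 = 188
y1_1 = 252
x1_2 = 64
y1_2 = 300
x0_3 = 232
y0_3 = 188
x1_3 = 348
y1_3 = 292
cx_4 = 296
cy_4 = 224
r_4 = 36
cx_5 = 44
cy_5 = 76
r_5 = 16
x1_6 = 172
y1_6 = 56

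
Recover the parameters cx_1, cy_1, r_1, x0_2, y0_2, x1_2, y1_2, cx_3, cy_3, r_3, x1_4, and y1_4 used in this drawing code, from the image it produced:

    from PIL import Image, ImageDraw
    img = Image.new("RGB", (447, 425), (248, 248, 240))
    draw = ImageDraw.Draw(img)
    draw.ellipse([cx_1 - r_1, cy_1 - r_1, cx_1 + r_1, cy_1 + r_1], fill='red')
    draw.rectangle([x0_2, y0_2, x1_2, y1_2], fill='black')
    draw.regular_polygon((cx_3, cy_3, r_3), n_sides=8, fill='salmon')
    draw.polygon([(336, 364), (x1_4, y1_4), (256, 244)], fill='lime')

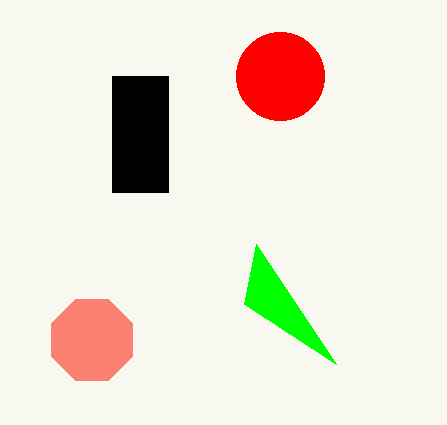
cx_1 = 280; cy_1 = 76; r_1 = 44; x0_2 = 112; y0_2 = 76; x1_2 = 168; y1_2 = 192; cx_3 = 92; cy_3 = 340; r_3 = 44; x1_4 = 244; y1_4 = 304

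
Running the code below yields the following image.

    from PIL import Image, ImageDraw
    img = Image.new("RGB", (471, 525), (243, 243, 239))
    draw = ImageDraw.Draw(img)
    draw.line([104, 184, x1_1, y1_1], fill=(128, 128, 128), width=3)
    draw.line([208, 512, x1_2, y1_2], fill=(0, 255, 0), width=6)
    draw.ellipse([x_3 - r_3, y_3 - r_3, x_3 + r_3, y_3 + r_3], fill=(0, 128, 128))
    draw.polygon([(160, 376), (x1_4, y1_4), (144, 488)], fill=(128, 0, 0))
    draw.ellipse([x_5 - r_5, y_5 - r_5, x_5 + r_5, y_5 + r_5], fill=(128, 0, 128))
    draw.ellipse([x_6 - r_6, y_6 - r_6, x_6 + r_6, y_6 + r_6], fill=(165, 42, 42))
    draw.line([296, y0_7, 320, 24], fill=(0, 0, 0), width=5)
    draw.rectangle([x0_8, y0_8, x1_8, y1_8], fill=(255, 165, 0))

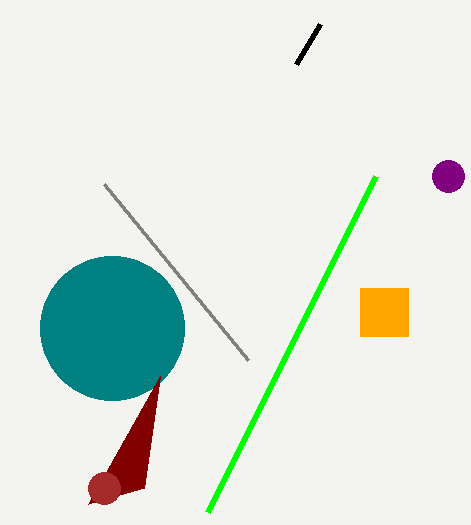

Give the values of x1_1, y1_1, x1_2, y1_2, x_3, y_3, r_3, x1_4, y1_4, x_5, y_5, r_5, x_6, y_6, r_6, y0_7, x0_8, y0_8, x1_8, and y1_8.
x1_1 = 248, y1_1 = 360, x1_2 = 376, y1_2 = 176, x_3 = 112, y_3 = 328, r_3 = 72, x1_4 = 88, y1_4 = 504, x_5 = 448, y_5 = 176, r_5 = 16, x_6 = 104, y_6 = 488, r_6 = 16, y0_7 = 64, x0_8 = 360, y0_8 = 288, x1_8 = 408, y1_8 = 336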